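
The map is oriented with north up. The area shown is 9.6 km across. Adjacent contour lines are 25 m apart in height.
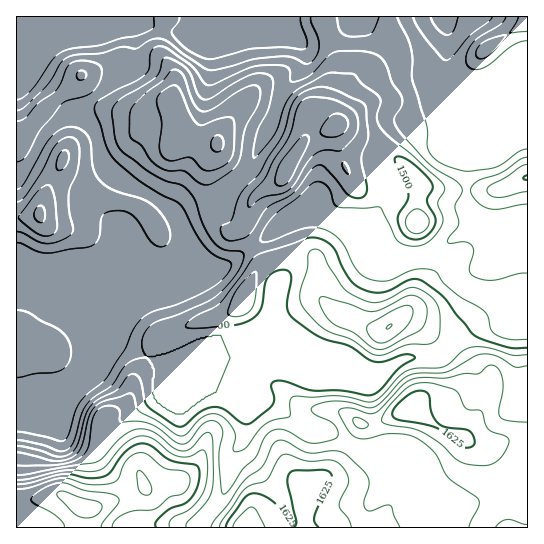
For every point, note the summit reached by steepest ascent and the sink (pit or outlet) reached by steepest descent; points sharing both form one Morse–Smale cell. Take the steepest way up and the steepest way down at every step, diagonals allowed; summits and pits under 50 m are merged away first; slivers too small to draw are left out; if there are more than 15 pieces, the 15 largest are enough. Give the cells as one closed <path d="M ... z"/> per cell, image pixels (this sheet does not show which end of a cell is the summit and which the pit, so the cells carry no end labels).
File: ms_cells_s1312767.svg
<path d="M177 221l2 12-2 10-4 8-8 4-8 0-7-4-47 0-14 5-16 0-14 4-21 0-11-4-11 1 1 271 182 0 5-10 16-17 8-20 3-23 14-24 2-16-3-19-9-10-10-5-62-25 10-2 33 0 59-24 7-20 4-27 13-20 0-13-10-28-48 38-9 4-9-4-13-10-16-24z"/><path d="M527 305l-4 4-21 2-32 13-14 13-7 10-10 10-30 0-8 3-28 17-12-1-42-17-156 0 62 25 20 13 22 4 36 24 10 4 17 3 31 19 21-4 17 0 6 2 12 14 3 19 9 19 11 14 3 13 84 0 1-138-4-5-4-15-3-35 2-14 8-11z"/><path d="M442 16l-88 0-2 5-9 6-33 12-12 0 7 12-1 15-21 25-12 35-14 23-8 20-26 27-29 8-16 9-9-2 15 18 15 22 14 12 12 4 58-44 34-8 46 16 12 10-4-18 16-26 0-10-10-21 0-11 6-12 11-12 7-4 22-4 26-8 7-5-9-24-2-25 3-27z"/><path d="M467 200l-2 31-32 22-23 6-21-2-10-7-3-8-13-11-30-10-12-6-22 2-16 6-3 6 8 18 1 19-13 20-9 45-61 26-34 1 147 1 42 17 12 1 28-17 8-3 30 0 10-10 7-10 14-13 32-13 21-2 5-4 0-92-13-1-14 4-12 0-14-7z"/><path d="M287 16l-58 0-42 17-25-4-35-13-16 0 20 9 4 26-4 14-44 38 1 14 7 14 5 22 7 10 24 22 19 10 20 16 7 2 17-9 29-8 26-27 8-20 14-23 12-35 21-25 0-19-15-14z"/><path d="M243 396l4 22-2 16-14 24-2 16-5 19-8 13-16 17 1 5 242-1-3-12-11-14-9-19-3-19-12-14-6-2-17 0-21 4-31-19-17-3-10-4-36-24z"/><path d="M86 104l-9 9-20 10-13 12-17 31-11 5 0 84 11 1 11 4 21 0 14-4 16 0 14-5 47 0 7 4 12-2 7-7 3-9-2-12-4-8-10-13-32-19-24-22-7-10-5-22-8-18z"/><path d="M110 16l-94 1 1 154 10-5 17-31 13-12 20-10 54-48 4-14-3-24-3-4z"/><path d="M457 109l-16 8-43 11-11 10-8 13-2 15 10 21 0 10-12 18-4 12 8 23 10 7 21 2 23-6 30-20 4-4 1-84-7-15z"/><path d="M447 80l1 10 9 20 4 20 7 15 0 57 7 7 14 7 38-4 1-126-35-1-20 7-10 0-8-4z"/><path d="M527 16l-84 0 5 18-3 27 2 18 8 9 8 4 10 0 20-7 34 0z"/><path d="M353 16l-64 0-1 11 5 9 12 4 38-13 9-6z"/><path d="M227 16l-99 1 34 12 25 4z"/><path d="M527 308l-7 10-3 9 3 43 7 19z"/>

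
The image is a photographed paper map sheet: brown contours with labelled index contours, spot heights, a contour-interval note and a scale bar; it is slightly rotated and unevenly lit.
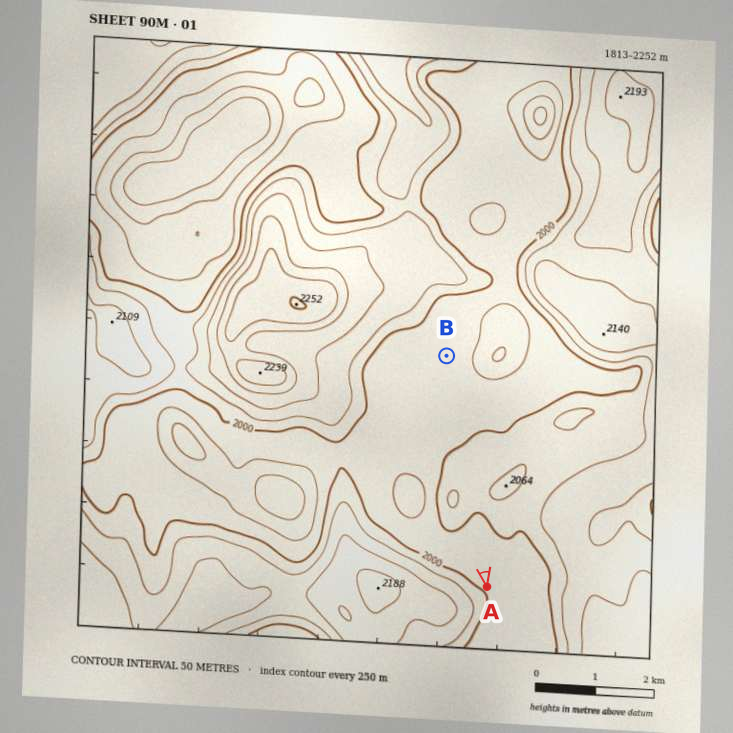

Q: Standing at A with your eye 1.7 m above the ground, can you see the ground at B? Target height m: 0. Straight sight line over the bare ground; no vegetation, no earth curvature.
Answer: no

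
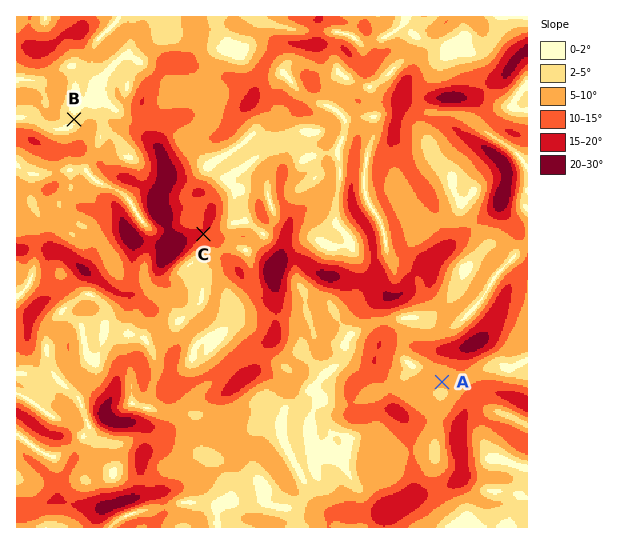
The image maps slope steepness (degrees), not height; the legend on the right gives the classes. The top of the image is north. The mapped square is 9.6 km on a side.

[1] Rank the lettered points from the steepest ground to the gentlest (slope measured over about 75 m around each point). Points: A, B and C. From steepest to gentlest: C A B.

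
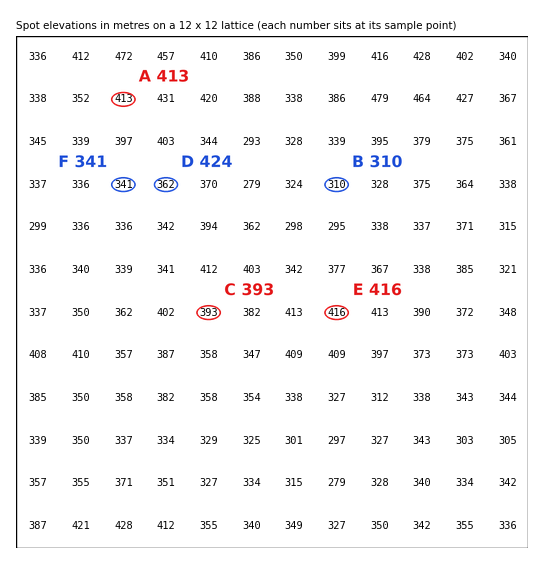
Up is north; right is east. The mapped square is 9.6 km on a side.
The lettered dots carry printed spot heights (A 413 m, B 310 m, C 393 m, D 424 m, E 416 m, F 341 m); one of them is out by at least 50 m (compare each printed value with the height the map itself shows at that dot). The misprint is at D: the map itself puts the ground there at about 362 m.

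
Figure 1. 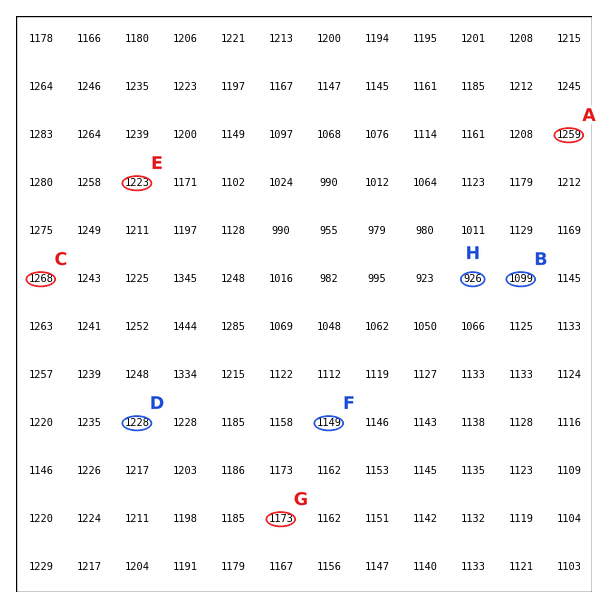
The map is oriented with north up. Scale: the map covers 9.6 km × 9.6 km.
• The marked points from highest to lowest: C A B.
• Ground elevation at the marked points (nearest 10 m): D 1230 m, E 1220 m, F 1150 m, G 1170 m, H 930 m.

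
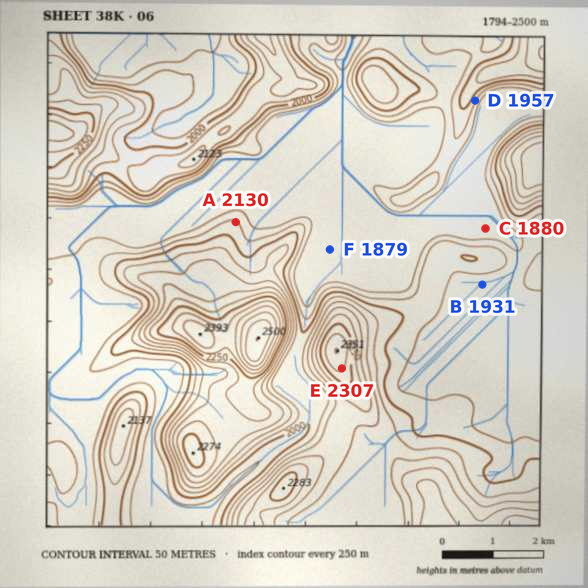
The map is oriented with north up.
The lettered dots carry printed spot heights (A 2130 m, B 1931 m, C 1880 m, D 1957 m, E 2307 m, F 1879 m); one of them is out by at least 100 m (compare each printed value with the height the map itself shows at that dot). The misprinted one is A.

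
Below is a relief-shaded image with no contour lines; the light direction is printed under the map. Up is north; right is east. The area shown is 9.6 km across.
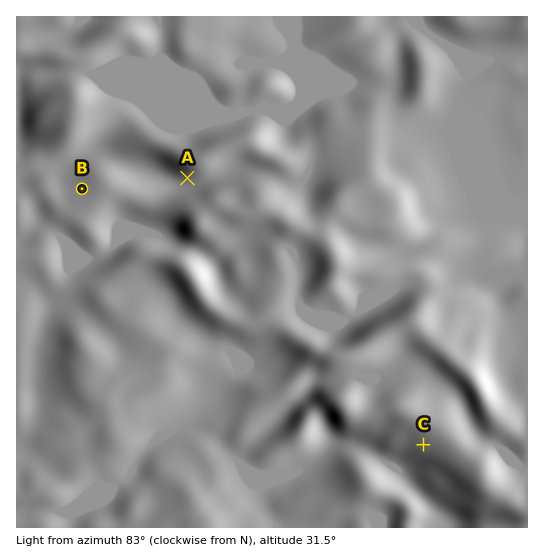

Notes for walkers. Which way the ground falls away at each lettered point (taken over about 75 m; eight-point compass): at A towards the SW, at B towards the NW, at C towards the SW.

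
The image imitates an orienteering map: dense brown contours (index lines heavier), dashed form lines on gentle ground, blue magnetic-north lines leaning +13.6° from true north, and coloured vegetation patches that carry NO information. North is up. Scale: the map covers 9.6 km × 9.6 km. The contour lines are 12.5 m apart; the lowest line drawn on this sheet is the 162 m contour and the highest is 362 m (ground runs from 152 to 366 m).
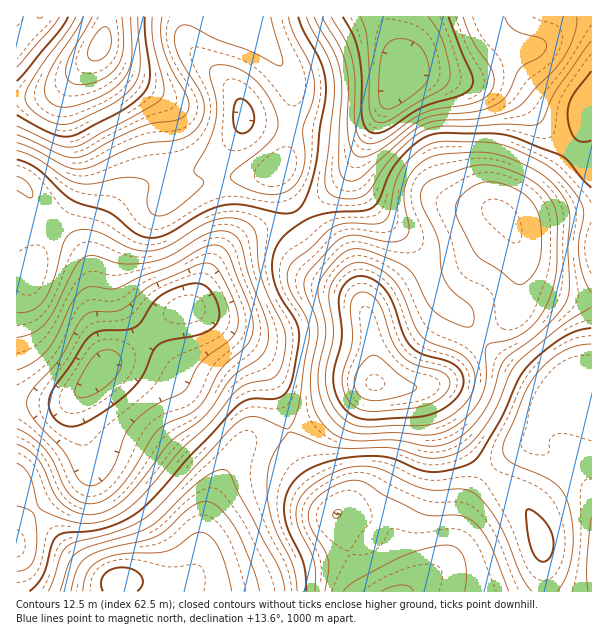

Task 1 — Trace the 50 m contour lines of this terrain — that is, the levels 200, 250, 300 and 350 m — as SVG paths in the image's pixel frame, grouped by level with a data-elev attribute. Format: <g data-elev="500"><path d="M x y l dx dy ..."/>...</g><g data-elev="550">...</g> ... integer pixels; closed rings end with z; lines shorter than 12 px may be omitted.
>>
<g data-elev="200"><path d="M381 591l11-4 10-2 8 2 3 4"/><path d="M86 485l-9-8-14-27-23-24-10-12-3-10 3-11 30-34 18-35 8-9 7-3 18 0 9-2 8-4 16-16 11-7 45-19 7-1 6 2 9 12 14 29 2 15-3 12-7 8-27 21-6 9-7 16-5 5-28 13-19 15-10 14-10 28-8 13-6 6-6 4z"/><path d="M463 17l10 24 20 31 1 11-3 9-6 6-11 5-37 6-14 4-12 7-25 18-15 6-9-3-5-9-3-15 1-39-3-18-7-19-14-24"/></g><g data-elev="250"><path d="M306 591l-2-27-16-34-4-18 1-11 2-9 5-9 7-7 10-7 15-6 17-4 18-3 18 0 12 1 30 13 12 2 18-2 21-6 6-5 6-8 21-35 15-36 10-14 16-15 19-13 13-7 15-3"/><path d="M540 561l6 0 5-6 2-9-1-10-3-8-6-8-9-8-6-3-2 1 0 5 3 27 5 13z"/><path d="M591 188l-27-31-48-19-22-5-56 0-9 2-9 5-19 18-12 16-11 27-6 7-9 3-27 1-15 2-14 5-13 8-10 9-6 8-4 10-2 10 1 12 3 12 6 12 13 20 4 12 0 12-6 30-2 10-4 8-9 6-27 1-12 6-51 53-35 40-21 18-15 8-15 5-13 2-23 2-8 3-6 9-9 31-7 9-7 6"/><path d="M17 159l12 5 10 6 32 29 9 5 30 9 24 19 12 5 9 1 10-3 39-23 21-7 18 0 39 8 8 0 6-2 4-4 5-7 9-26 12-84-1-13-4-14-17-31-6-15"/><path d="M239 133l-5-6-1-13 2-12 5-3 5 1 5 5 3 6 1 8-1 6-4 5-6 3z"/><path d="M591 71l-19 25-3 9-1 9 2 14 5 10 7 4 9-2"/></g><g data-elev="300"><path d="M232 591l-7-27-7-18-9-11-9-3-8 3-15 11-10 5-11 2-34 1-21 6-8 5-5 7-4 9-1 10"/><path d="M359 426l63 0 18-4 13-8 12-11 8-11 2-12-3-14-8-10-11-6-23-8-10-7-6-10-12-32-10-15-17-11-16-5-9 3-8 5-8 9-4 9-1 11 4 36-7 31-1 12 3 17 7 15 12 11z"/><path d="M516 284l6 0 6-4 7-8 4-9 2-11 0-16-1-14-2-10-9-14-16-10-19-6-15 2-12 7-9 9-3 9 2 9 20 38 21 14z"/><path d="M17 126l40 19 9 2 8 0 10-4 74-41 5-6 1-9-11-45-1-25"/><path d="M59 17l-8 11-34 39"/></g><g data-elev="350"><path d="M92 17l-20 36-6 13 0 6 1 6 4 4 4 2 11 0 13-3 11-7 7-8 4-7 2-11-1-31"/></g>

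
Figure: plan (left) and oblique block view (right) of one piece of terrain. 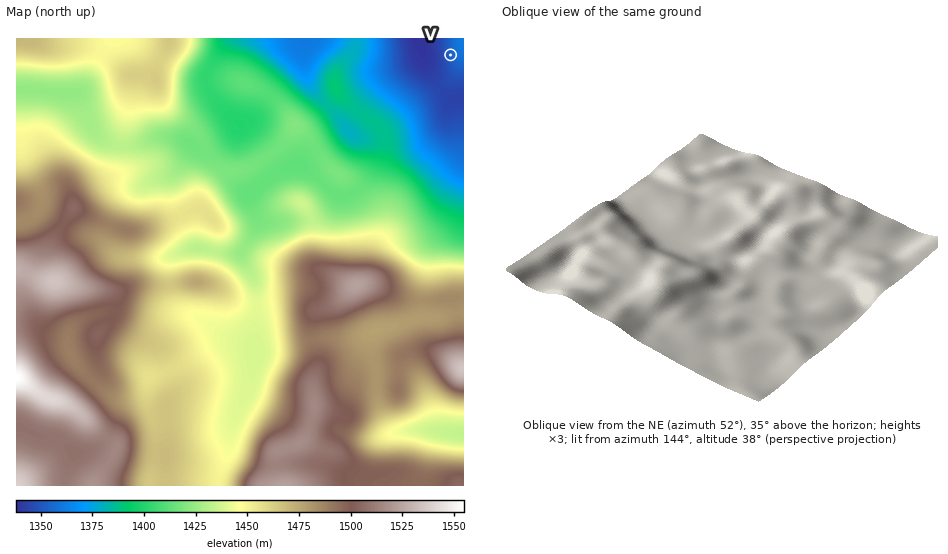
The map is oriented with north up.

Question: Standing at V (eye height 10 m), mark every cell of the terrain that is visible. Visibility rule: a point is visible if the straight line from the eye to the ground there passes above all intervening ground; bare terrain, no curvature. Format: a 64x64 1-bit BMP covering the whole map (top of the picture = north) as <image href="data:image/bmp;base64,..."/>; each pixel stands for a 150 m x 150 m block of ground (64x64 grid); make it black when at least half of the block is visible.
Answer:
<image width="64" height="64" href="data:image/bmp;base64,Qk0+AgAAAAAAAD4AAAAoAAAAQAAAAEAAAAABAAEAAAAAAAACAAATCwAAEwsAAAIAAAAAAAAA////AAAAAAAAAAAAAAAAAAAAAAAAAAAAAAAAAAAAAAAAAAAAAAAAAAAAAAAAAAAAAAAAAAAAAAAAAAAAAAAAAAAAAAAAAAAAAAAAAAAAAAAAAAAAAAAAAAAAAAAAAAAAAAAAAAAAAAAGAAAAAAAAABgAAAAAAAAAMAAAAAAAAADgAAAAAAAAAMAAAAAAAAAAAAAAAAAAAAEAAAAAAAAABwAAAAAAAAAHAAAAAAAAAAAAAAAAAAAAAAAAAAAAAAAAAAAAAAAAAAAAAAAAAAAAAAAAAAAAAAAAAAAAAAAAAAAAAYAAAAAA/AD/gAAAAAH/Af+AAAAAf/8D4AAAAAP//wfAAAAAH///BwAAAAB///8AAAAAAf///wAAAAAB////AAAAAAB///8AAEAAAD///wAAAAAAA///AAAAAAAAP/8AQAAAAAAP/wDAAAAAQA//AMAAAAAAD/8AgAAAAAA//wGAAAAAAH//AYAAAAAB//8DAAAAAAP//wAAAAAAB///AAAAAAAOD/8AAAAAABwH/wAAAAAAGAP/AAAAAAA4B/8AAAAAAHgH/wAAAAAA8B//AAAGAAHgP/8AAAYAA4D//wAABwAHAf//AAAHAAwD//8AAA8AOAP//wAADwBwA///AAAHgOAD//8AAAfAgAH//wAAA+AAAP//AAAD4AAAf/8AAAPwAAB//w=="/>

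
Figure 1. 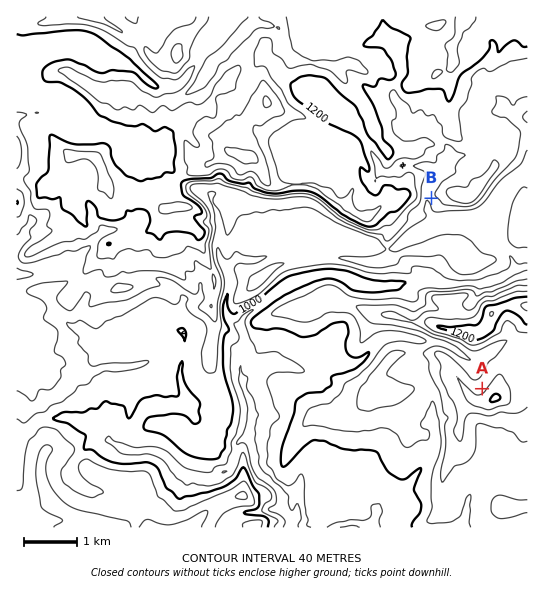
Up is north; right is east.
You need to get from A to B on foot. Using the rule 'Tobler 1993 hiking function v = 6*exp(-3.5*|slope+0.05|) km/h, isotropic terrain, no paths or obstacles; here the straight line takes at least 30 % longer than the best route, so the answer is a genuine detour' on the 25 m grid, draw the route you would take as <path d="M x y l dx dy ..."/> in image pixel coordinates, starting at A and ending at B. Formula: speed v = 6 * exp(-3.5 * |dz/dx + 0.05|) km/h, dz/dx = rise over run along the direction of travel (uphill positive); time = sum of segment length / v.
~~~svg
<path d="M482 389l-9-10-7-13-19-19-5-2-3-4-10-6-12-12-2-2 0-4 6-11 0-7-4-8 0-2 1-3 0-1-1-3 0-1 1-3 0-29 11-23 0-5 1-3 0-4 1-3 0-13"/>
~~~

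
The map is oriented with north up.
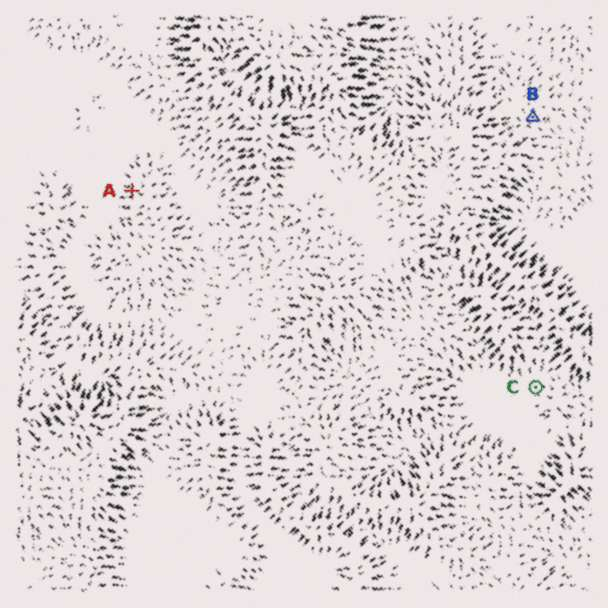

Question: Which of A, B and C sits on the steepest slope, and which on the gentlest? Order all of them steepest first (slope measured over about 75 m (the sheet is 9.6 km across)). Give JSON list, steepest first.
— ["A", "B", "C"]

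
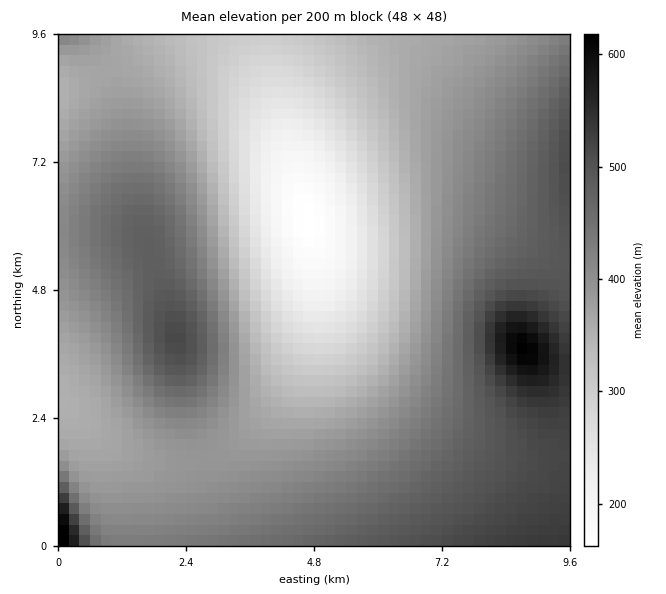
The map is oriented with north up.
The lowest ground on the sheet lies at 160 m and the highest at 630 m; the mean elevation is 390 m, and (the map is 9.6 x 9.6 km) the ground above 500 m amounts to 9.7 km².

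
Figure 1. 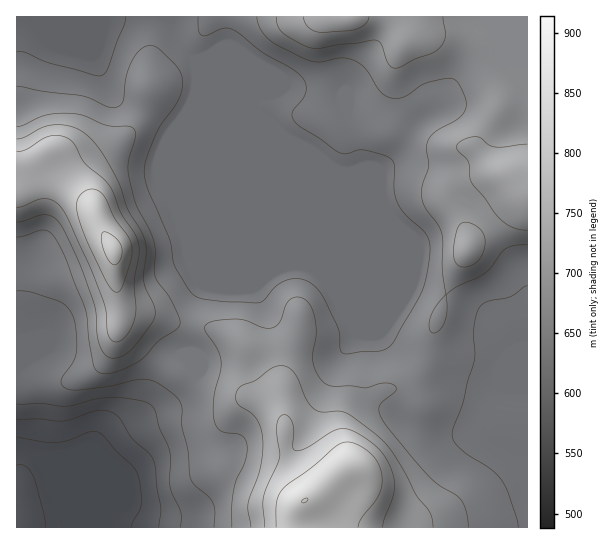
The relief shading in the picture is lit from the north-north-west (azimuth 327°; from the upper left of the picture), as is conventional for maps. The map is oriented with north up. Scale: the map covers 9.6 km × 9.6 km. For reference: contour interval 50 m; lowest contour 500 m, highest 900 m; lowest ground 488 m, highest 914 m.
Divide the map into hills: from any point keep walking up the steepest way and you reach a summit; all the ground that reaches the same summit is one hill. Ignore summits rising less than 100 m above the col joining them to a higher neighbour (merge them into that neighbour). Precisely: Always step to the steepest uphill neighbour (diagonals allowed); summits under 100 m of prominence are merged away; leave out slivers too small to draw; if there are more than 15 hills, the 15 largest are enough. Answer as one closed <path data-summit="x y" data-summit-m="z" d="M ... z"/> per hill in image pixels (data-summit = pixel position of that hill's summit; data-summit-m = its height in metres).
<path data-summit="305 501" data-summit-m="900" d="M195 61l1 28-4 10 0 159 11 24 0 7-8 18-4 23 0 23 5 25-9 15-10 8-22 8-20 14-14 6-23 19-8 3-20 1-5 3-28 2 14 20 16 38 1 12 459 1 1-66-10-1-27-20-16-18 0-5 6-13 17-20 19 4-20-9-24-1-26-11-30-9-20-11-13-11-63-148z"/><path data-summit="113 250" data-summit-m="914" d="M225 16l-209 1 1 511 51-1 0-8-13-33-4-9-12-16-1-5 17 0 43-8 23-19 14-6 20-14 22-8 10-8 9-15-5-25 0-23 2-17 10-24 0-7-11-24 0-159 4-10 0-22-3-6 92 88 57 23 7 0 12-5-8-25-5-31-7-12-18 0-13-3-92-39-10-2 19-12z"/><path data-summit="350 17" data-summit-m="824" d="M527 16l-301 0 1 27-19 12 23 8 71 30 21 6 18 0 2 2 5 10 13 57-12 4-12-1-57-24 44 46 57 140 10 11 19 12 63 23 24 1 21 9 10 0z"/>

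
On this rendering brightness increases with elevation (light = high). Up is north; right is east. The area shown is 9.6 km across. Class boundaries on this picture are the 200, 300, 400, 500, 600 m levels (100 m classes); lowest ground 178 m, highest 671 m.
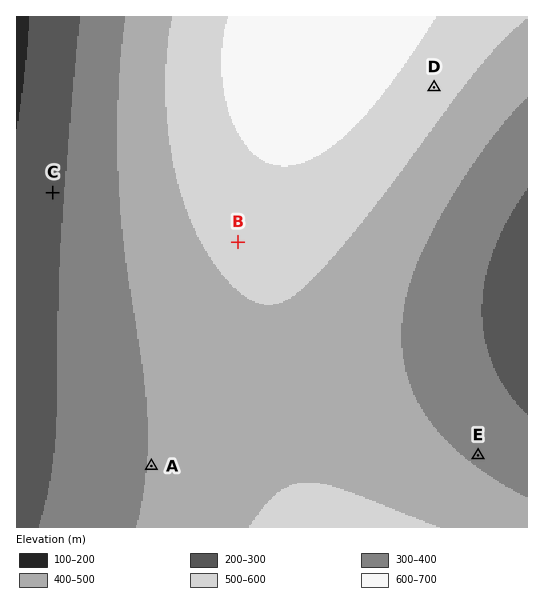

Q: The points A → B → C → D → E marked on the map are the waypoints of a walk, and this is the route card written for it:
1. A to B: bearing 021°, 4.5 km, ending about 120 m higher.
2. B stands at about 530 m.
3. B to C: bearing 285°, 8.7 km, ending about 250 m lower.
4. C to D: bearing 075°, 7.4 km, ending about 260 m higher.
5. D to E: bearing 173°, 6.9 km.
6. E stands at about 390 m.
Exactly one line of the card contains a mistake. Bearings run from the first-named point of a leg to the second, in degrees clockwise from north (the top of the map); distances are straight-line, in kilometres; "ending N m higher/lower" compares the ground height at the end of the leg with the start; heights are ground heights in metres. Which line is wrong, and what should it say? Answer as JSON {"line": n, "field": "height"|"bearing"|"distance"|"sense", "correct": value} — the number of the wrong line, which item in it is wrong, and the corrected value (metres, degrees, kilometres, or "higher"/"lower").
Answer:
{"line": 3, "field": "distance", "correct": 3.6}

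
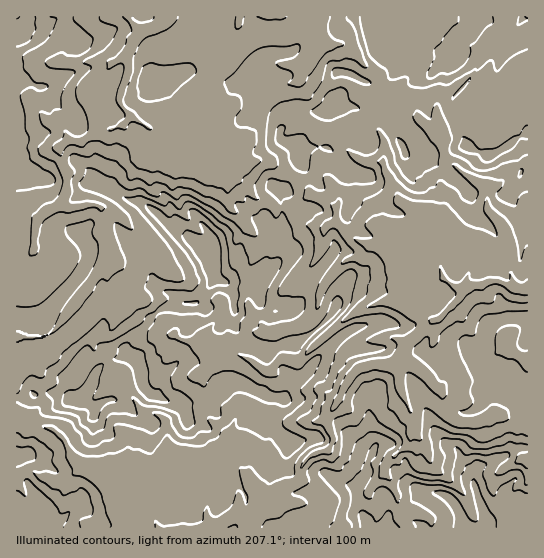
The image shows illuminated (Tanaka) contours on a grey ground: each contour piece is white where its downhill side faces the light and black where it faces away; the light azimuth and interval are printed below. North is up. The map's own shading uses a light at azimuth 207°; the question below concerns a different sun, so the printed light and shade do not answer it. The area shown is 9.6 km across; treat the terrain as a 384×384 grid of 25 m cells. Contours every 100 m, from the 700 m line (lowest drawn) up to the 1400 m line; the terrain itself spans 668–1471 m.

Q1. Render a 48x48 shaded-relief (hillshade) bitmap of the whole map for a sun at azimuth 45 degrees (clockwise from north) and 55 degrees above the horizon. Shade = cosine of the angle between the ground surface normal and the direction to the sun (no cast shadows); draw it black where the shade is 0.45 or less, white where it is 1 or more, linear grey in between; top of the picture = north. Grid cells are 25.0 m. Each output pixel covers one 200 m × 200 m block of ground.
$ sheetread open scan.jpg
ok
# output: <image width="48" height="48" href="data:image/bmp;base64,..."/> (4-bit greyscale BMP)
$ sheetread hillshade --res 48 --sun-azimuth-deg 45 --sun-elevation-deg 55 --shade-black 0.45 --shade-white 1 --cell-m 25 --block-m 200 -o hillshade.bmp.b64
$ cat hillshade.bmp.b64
<image width="48" height="48" href="data:image/bmp;base64,Qk32BAAAAAAAAHYAAAAoAAAAMAAAADAAAAABAAQAAAAAAIAEAAATCwAAEwsAABAAAAAAAAAAAAAAABEREQAiIiIAMzMzAERERABVVVUAZmZmAHd3dwCIiIgAmZmZAKqqqgC7u7sAzMzMAN3d3QDu7u4A////AKus2orMu8mIinfJmruqmGOMzMuoWMrMurq926zcu7mZqompu7uqmFS8vbh2W8rcurre3N7bq7mqupqbyqmYh1bLzHVmnqvru6zu3O7bu6mqqqq8p4iYdUi721i97G3rzr7sve3Lupmqqqu7dmilV5q8153ctI7b36qa3cqZmImququ5Z3iXnLisyd7aRK7c3qrN2mZ3iIq6mKqoiIl7u3ebrN7FOL3d3d7uxjRnh4mER5qYh2iXqUaLvO2Cfe273N7tkxR6hWhQNomHZozd3Fis7+xH3u67zcymIBaoRIoyeZiWeL3u6nu97+pt7su7zIUxADmUSaUFy5qomamqy6md7tiu2qqqmGRBJZuXuCFc27qYZ4iarKaM3sfNqZmYZleXirurs2re7Kl1e8zMuaac3qncmImHiou4iqq8hs3e25qs7szKmamc7pzZd4iKzZuXiqq6ac3buqze7Kvamoq87byXd2i8zKqpeau5e93LzM3cl7yby5eJmqdohnvLu6qpiLuZre7N3cqXe7iMy5dnmpeqh5y7qqqqqau6zu3Mu4d63brKurmquom6ibuqqZmqqqvKnMuoh3eMy6u7mqu6mJzKm6mqmaqqupq7qbllVYiLlmirp7zN3u26mom7qru7qpm8qZhlaKibaLu7qYvc7tmJuYq8zbuqqqq7qYZ6y5Wqe9zcucmby5m7u6u97rqqqqqqqHrMl0fKu7zMqsy7uru8yrq926qqqqu6qK3JQWztzKq8q63czLu8mJiZhbupmqu6iLuFAb7tzLqrys3t26rKiZh5lcuYmau4eblRBs3ty8y7y77tyau5ipmblcuImay2i6UQS97uyszd2+7Lq7uomqmbhMuImrynulEFvO/+mszezeuru6qZmZebZcuZu82qlRGcvf/7e83crJi7mZqpmGjIRsqry8yWMUzsz//YrMzLu5mZirqYhWuzWamJuYYhWe7c3v66uYrNyomYm5VnZItzeoiIpTNb3u3d7u2pdYvLmWh3qBJXVbx2mYmsxmre7u7t7duoaM2nqFZ6xAaHW8Y2h73vxZ3u7t3cy7qpiqhptmresTmIujAmiN7umN3e7bzLq7qph0SLl87LYWqcsQR3et3crMzd67y6qqqYUzasvNhpcqvNYnu6mdy7ur3dy8uaqqmHUmrNy5i8Z8zsVs3Kqd3bd727u7iZqpiHVIvLl5u6jM3JSMy6qN3JjNurqHiaqpiId5q5eJmazLuYWsuqqtyJvtu8hWeaupmIeavLiqvMyZmXeruqqrmKzcvKdXiaqoiHi8zJis26mId2iqqqq7q8uru6hYmpmYiIrMy4eLmahmVVaZqZq83d3Lu7lZu7u6qZvMy5VqzaVXZ1V5mIqszMypqrl7zMzLuqu7upac6ySaqHd5qJmIiYdoiKmKu7u7uqq7u7qrojq7qHm7qZiJiZibqqqpu6qqu6u8vLqYQIu6qYm6mYiLq7ve3dy6qqqqu6u7vLhmMpqqqpmZiZmbvL3u3ux62Wiqu6vLu6dlJKqaqqqIiKmA=="/>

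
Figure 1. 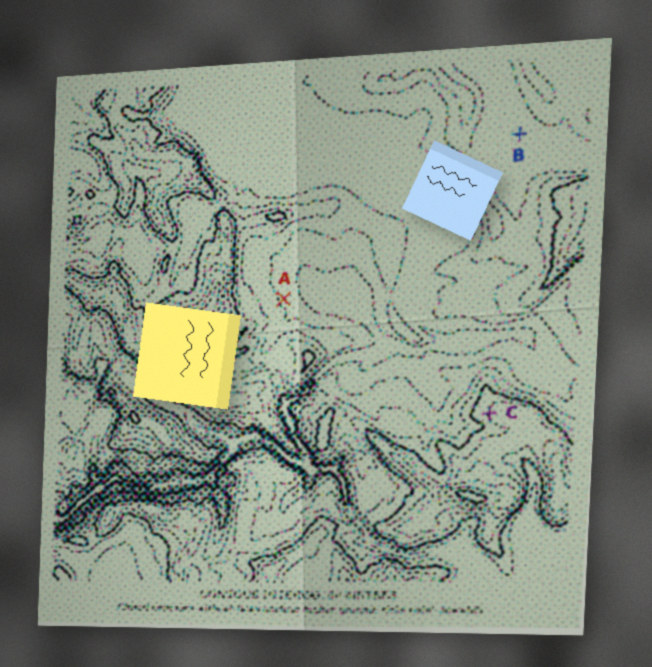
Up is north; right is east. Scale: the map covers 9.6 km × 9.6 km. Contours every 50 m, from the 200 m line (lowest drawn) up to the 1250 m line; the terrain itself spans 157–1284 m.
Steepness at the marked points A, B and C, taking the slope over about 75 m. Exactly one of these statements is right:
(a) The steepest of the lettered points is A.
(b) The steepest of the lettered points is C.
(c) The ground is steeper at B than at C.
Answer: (b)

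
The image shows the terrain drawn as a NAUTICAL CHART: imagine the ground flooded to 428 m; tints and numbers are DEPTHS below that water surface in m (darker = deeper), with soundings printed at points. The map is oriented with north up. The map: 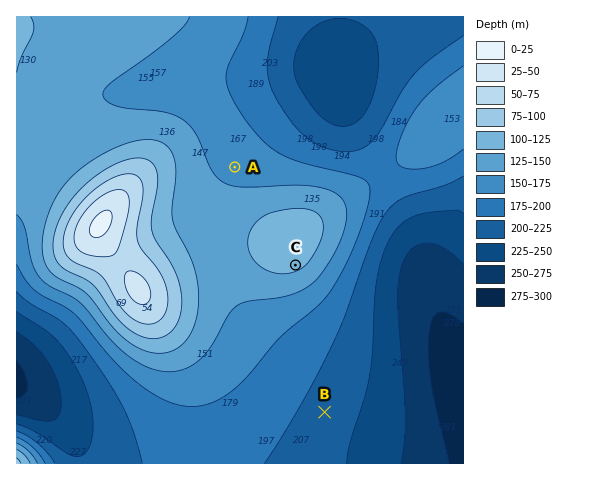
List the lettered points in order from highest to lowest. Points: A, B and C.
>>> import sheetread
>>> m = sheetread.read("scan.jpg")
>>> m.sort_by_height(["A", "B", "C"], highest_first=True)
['C', 'A', 'B']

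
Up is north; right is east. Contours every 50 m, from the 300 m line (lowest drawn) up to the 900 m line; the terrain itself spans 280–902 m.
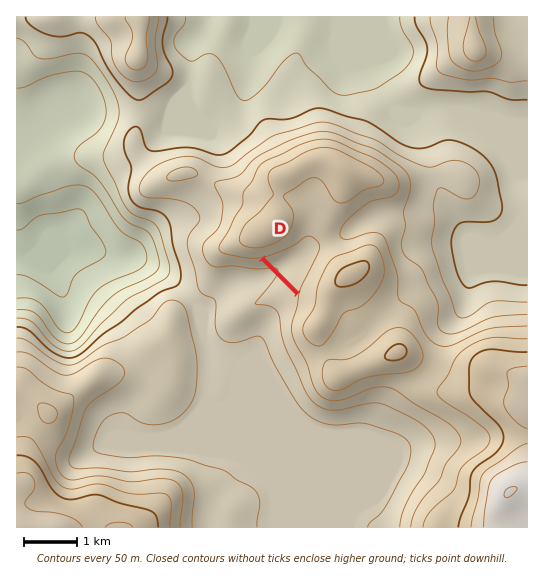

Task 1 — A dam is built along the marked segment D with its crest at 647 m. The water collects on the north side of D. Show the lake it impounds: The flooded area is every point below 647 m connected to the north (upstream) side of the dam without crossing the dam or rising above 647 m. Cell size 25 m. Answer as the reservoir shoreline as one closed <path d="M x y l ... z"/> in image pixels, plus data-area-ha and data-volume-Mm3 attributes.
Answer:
<path d="M311 239l-6 0-16 10-24 9 33 33 19-38 0-8-6-6z" data-area-ha="47" data-volume-Mm3="8.27"/>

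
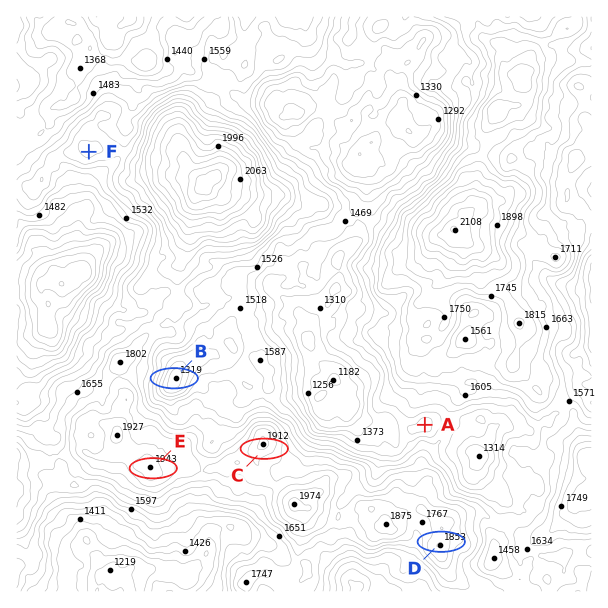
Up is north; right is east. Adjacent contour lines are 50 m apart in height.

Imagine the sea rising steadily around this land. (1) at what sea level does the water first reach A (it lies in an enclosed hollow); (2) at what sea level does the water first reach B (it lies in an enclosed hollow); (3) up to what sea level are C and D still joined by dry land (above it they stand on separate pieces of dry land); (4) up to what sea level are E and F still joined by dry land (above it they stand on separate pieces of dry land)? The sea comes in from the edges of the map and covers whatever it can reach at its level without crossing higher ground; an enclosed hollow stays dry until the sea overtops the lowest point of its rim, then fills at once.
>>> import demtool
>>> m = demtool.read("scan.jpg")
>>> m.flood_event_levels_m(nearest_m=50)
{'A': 1450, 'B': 1500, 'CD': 1750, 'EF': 1650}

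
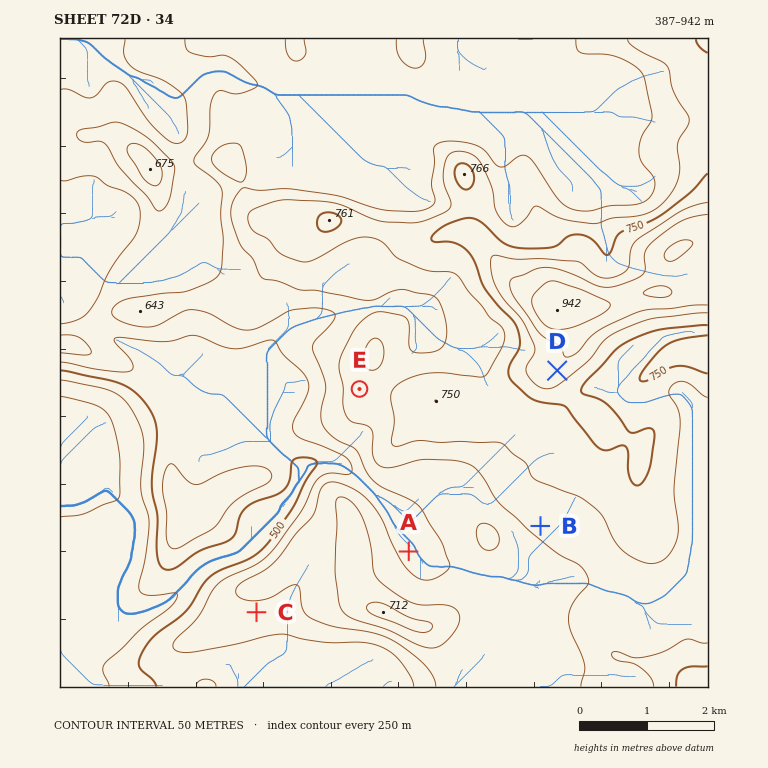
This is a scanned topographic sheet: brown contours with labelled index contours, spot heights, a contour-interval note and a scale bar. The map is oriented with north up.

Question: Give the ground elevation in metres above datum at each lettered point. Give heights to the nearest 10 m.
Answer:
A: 590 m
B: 660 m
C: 590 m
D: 840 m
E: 680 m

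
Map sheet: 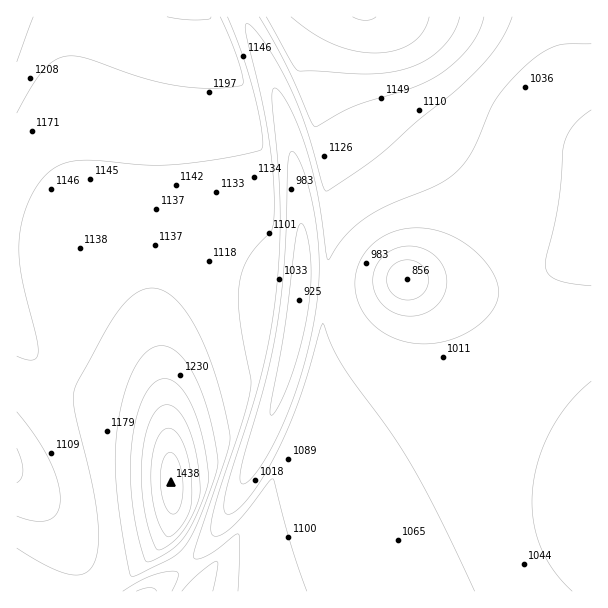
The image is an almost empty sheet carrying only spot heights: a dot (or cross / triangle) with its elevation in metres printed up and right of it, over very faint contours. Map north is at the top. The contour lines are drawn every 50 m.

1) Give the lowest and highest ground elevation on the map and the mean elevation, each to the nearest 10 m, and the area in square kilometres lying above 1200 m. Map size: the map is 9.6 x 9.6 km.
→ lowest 860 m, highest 1440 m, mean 1100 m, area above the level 11.1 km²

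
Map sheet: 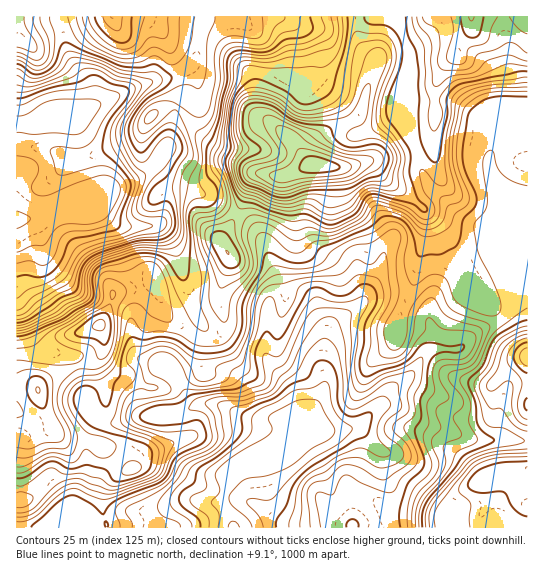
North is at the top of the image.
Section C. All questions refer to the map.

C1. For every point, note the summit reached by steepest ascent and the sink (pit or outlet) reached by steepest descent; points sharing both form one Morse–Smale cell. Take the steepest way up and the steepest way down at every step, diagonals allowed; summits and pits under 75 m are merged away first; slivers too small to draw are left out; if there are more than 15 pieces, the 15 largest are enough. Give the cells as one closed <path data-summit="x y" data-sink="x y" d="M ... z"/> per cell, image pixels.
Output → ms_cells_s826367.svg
<path data-summit="315 165" data-sink="233 527" d="M527 135l-24 1-8 10-6 11 3 18 13 30 0 67-17-42-3-3-27-11-30-30-14-39-24 9-40 11-41-2-24 11-22-3-8 2-7 11-8 23-19 30 0 4 8 12 0 8-9 27 0 15 4 12 0 10-9 12-7 2 0 13 1 9 8 6 17 6 9 8 12 27 6 6 10 3-13 1-11-3-30-13-22 0-6-5-13-22-15-10-10 10-7 13 0 11 3 8 4 6 5 0-10 2-3 4-10 26-7 5-25 26-6 21-8 11 6 17 281 1-1-10-12-17-1-11 20-39-22-23-3-1 4-2 25-24 4-8 7-8 10-5 10-10 11-18 5-3 30-1 16-16 28-15 8-11 15-12z"/><path data-summit="315 165" data-sink="17 219" d="M398 16l-193 0-9 42-6 9-9 6-43 12-83 38-39 2 0 94 22-2 24-9 20 3 16-3 12 12 9 5 39 0 9 9 9 16 17 59 14 22 1 8 7 0 9-12 0-10-4-12 0-15 9-27 0-8-6-9-2-7 19-30 8-23 7-11 8-2 22 3 24-11 41 2 40-11 25-10-6-11 0-82-10-27z"/><path data-summit="99 325" data-sink="233 527" d="M154 280l-9 5-32 9-2 11-11 20 4 13 0 9-6 12-41 16-18 11 0 9 13 34-22 8-14 0 0 52 15-1 16-7 10 10 8 14 24 23 4 0 0-2-6-16 8-11 6-21 25-26 7-5 10-26 3-4 10-2-5 0-4-6-3-8 0-11 7-13 10-10 15 10 13 22 6 5 22 0 30 13 11 3 13-1-10-3-6-6-12-27-9-8-17-6-8-6-2-23-10-1-32-25-6-25z"/><path data-summit="99 325" data-sink="17 219" d="M98 208l-12 3-24-3-24 9-22 4 1 215 13 1 22-8-8-18-7-22 5-6 9-6 20-9 20-5 8-5 5-11 0-9-4-13 11-20 3-12 27-6 13-7 5 9 6 25 32 25 11 0-1-8-14-22-17-59-9-16-9-9-39 0-9-5z"/><path data-summit="471 17" data-sink="233 527" d="M527 16l-55 1 0 9-3 7-8 9-4 12-16 16-5 13 0 35-3 20-18 8 13 40 30 30 27 11 3 3 17 42 0-67-13-30-3-18 6-11 8-10 25-2z"/><path data-summit="527 357" data-sink="233 527" d="M527 295l-14 11-8 11-28 15-16 16-30 1-5 3-11 18-10 10-10 5-16 21 14-1 8 3 26 17 18 4 24 10 37 0 21 2z"/><path data-summit="527 505" data-sink="233 527" d="M393 405l-11 0-5 3-18 17-4 2 3 1 22 23-20 39 1 11 10 12 4 15 66 0 0-13 6-10 14-13 14-8 10-9 16-7 27-1-1-26-21-2-37 0-24-10-18-4-26-17z"/><path data-summit="113 17" data-sink="17 219" d="M203 16l-144 0 9 38 17 24 4 9 2 10-3 10 50-22 33-8 18-9 4-5 4-9z"/><path data-summit="19 38" data-sink="17 219" d="M58 16l-42 1 1 107 37-1 28-11 7-6 2-9-3-14-20-29z"/><path data-summit="471 17" data-sink="17 219" d="M471 16l-72 1 0 9 10 27 0 82 5 10 12-2 7-5 3-20 0-35 5-13 16-16 4-12 8-9 3-7z"/><path data-summit="527 505" data-sink="17 219" d="M527 468l-26 0-16 7-10 9-14 8-14 13-6 10 0 12 86 1z"/><path data-summit="315 165" data-sink="233 527" d="M47 481l-16 7-15 2 0 37 71 1-22-23-8-14z"/>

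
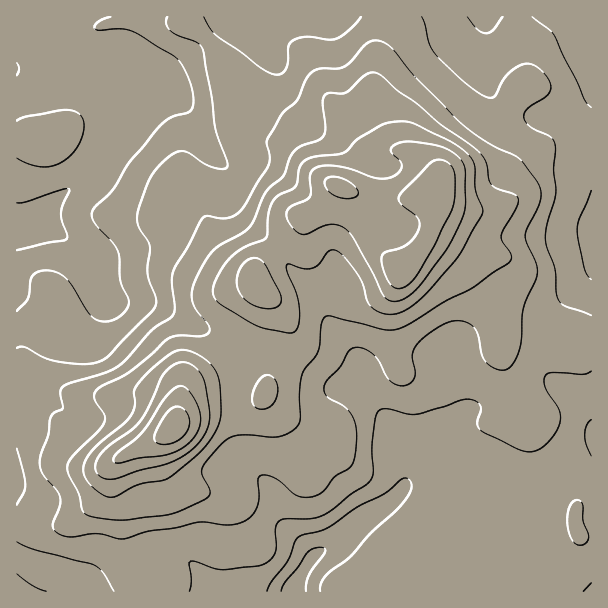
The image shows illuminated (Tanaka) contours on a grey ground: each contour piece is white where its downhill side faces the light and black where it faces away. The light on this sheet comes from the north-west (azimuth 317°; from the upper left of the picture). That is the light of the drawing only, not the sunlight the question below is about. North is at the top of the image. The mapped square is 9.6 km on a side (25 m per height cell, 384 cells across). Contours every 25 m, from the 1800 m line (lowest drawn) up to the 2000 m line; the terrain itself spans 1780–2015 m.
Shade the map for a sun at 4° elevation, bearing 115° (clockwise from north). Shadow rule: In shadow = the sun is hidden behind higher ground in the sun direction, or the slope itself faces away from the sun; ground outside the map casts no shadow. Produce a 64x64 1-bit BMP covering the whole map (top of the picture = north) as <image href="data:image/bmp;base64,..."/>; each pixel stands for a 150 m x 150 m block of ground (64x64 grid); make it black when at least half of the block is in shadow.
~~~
<image width="64" height="64" href="data:image/bmp;base64,Qk0+AgAAAAAAAD4AAAAoAAAAQAAAAEAAAAABAAEAAAAAAAACAAATCwAAEwsAAAIAAAAAAAAA////AAAAAAAAAAABwAAAAAAAAAHgAAAAAAAAAOAAAAAAAAAA8AAAAAAAAAAYAAAAAAAAAAQAAAAAAAAAAAAAAAAAAAAAAAAAAAAAAAAAAAAAAAAAAAAAAAAAAAAAAAAAAAAAAAAAAAABAAAAAAAAAEOAAAAAAAAAb8AAAAAAAAB/4AAAAAAAAH/8AAAAAAAA//8AAAAAAAD//4AAAAAAAP//gAAAAAAAH/+AAAAAAAAP/8AAAAAAAA//wAAAAAAAD/+AAAAAAAAP/8AAAAAAAA//wAAAAAAAH//AAAAAAAAP/8AAAAAAAAf/gAAAAAAAA/+AAAAAAAAA/4AAAAAAAAA/wAAAAAAAAAPgAAAAAAAAAPgAAYAAAAAAPcADgAAAAAA/wAPAAAAAAD/AB4AAAAAAf8AGAAAAAAD/wAAAAAAAAH/gAAAAAAAAAfAAAAAAAAAB+AAAAAAAAAH8AAAAAAAAAfwAAAAAAAAB/4AQAAAAAAP/wHgAAAAAA//AfAAAAAAB/8A8AAAAAAB/wAAAAAAAAH4AAAAAAAAAAAAAAAAAAAAAAAAAAAAABAAAAAAAAAAMAAAAAAAAAAwAAAAAAAAACACAAAAAAAAAA4AAAAAAAAADhAAAAAAAAAAEAAAAAAAAAAQAAAAAAAAABAAAAAAAAAAEAAAAAAAAAAAAAAAAAAAAAAAAAA=="/>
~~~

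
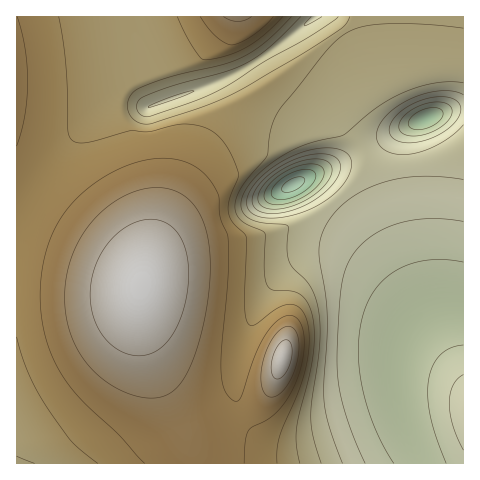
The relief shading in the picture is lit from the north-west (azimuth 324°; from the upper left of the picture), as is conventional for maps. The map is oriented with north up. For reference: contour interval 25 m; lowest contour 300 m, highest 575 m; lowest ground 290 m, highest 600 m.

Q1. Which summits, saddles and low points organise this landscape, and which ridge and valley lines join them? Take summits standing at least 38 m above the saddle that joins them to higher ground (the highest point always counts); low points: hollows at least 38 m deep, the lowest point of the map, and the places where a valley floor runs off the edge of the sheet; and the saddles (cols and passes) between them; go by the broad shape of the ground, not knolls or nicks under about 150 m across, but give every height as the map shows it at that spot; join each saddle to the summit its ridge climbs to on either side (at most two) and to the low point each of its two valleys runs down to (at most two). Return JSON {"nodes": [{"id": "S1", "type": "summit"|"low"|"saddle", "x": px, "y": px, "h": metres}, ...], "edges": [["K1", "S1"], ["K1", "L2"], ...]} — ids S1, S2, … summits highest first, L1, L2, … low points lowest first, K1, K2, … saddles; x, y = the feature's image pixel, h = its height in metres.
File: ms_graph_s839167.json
{"nodes": [
{"id": "S1", "type": "summit", "x": 140, "y": 285, "h": 600},
{"id": "S2", "type": "summit", "x": 283, "y": 358, "h": 589},
{"id": "S3", "type": "summit", "x": 237, "y": 17, "h": 555},
{"id": "S4", "type": "summit", "x": 463, "y": 411, "h": 416},
{"id": "L1", "type": "low", "x": 293, "y": 185, "h": 290},
{"id": "L2", "type": "low", "x": 426, "y": 118, "h": 326},
{"id": "L3", "type": "low", "x": 397, "y": 358, "h": 358},
{"id": "L4", "type": "low", "x": 316, "y": 17, "h": 420},
{"id": "K1", "type": "saddle", "x": 242, "y": 418, "h": 527},
{"id": "K2", "type": "saddle", "x": 131, "y": 17, "h": 484},
{"id": "K3", "type": "saddle", "x": 340, "y": 33, "h": 476},
{"id": "K4", "type": "saddle", "x": 405, "y": 164, "h": 429},
{"id": "K5", "type": "saddle", "x": 340, "y": 196, "h": 429},
{"id": "K6", "type": "saddle", "x": 421, "y": 463, "h": 365}],
"edges": [["K1", "S1"], ["K1", "S2"], ["K1", "L3"], ["K2", "S1"], ["K2", "S3"], ["K2", "L4"], ["K3", "S1"], ["K3", "L2"], ["K3", "L4"], ["K4", "S1"], ["K4", "L2"], ["K4", "L3"], ["K5", "S1"], ["K5", "L1"], ["K5", "L3"], ["K6", "S1"], ["K6", "S4"], ["K6", "L3"]]}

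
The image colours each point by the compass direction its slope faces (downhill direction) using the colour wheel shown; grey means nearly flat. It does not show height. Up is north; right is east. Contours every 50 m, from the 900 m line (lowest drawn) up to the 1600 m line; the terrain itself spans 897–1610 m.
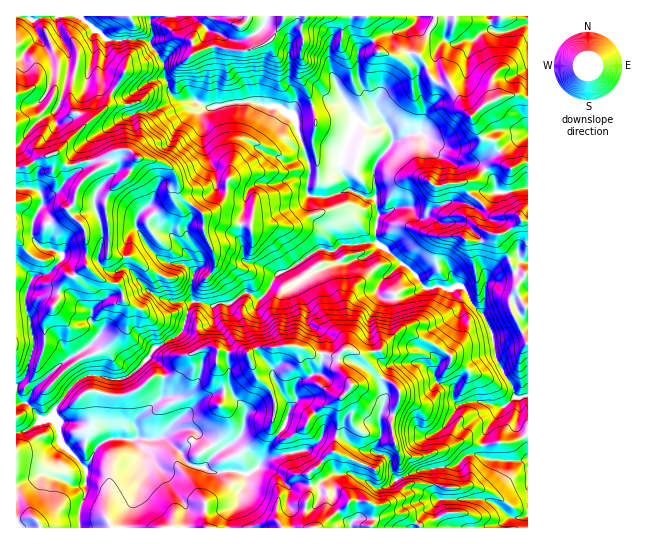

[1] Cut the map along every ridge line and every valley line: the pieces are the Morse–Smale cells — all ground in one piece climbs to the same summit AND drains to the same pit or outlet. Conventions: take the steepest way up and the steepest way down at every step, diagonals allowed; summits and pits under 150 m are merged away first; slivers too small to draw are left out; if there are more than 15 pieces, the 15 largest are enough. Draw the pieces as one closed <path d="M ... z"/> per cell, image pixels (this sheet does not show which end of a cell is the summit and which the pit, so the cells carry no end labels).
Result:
<path d="M79 16l-63 1 1 416 10-2 14-11 9-1 19-30 12-10 13-4 24 5 13-5 18-18 5-9 27-15 7-24 5-8 20 6 6-4 10 1 14-11 7 0 11 6 6-6 11-20 16-6 25-18 12 3 3-1 7 12 8 0 21-8 9-9-3-4 0-19 3-10-4-14 1-10-3-19 4-9 18-21 12-5 14-2 4 5 2 8 7 7 20 11 25 1 14 14 4 13 13 0 18-5 0-89-10-3-16 1-15 7-16 13-7-7-13-26-14 0-8-8-8-17-6-5-10 0-8 4-18-5-5-11-15 9-2 23 3 10 25 42-12 3-16-7-12-18-23 0-23 6-8 7-13-9-11 0-16-6-20 2-22 5-12-7-19-1-9-7-1-10-4-6 0-12-14-24-21-2-10 2-12-1z"/><path d="M379 245l-9 10-21 8-8 0-7-12-3 1-12-3-25 18-16 6-11 20-6 6-11-6-7 0-14 11-10-1-6 4-20-6-5 8-7 24-27 15-5 9-18 18-13 5-28-5-13 6-20 24-7 14-9 1-14 11-11 3 0 93 490 1 1-6 4-5-12-10-12-7-48 0-4-5-2-26 24-4 12-10 9 0 5 2 0-19 5-12 11-15 16-13-2-11-17-28-7-33-5-11-9-8-13-20-7 0-4 2-9-2-19 1-18 9-24 0-4-3 0-5 4-8 20-18z"/><path d="M421 133l-14 2-14 6-18 25 0 33 4 14-3 10 0 19 31 25 18 21 17-1 9 2 4-2 7 0 3 3 6 12 13 13 5 11 7 33 16 26 3 12 12-1 1-207-31 3-4-13-14-14-25-1-20-11-7-7-2-8z"/><path d="M365 16l-214 0 0 29 13 20 0 12 4 6 1 10 9 7 19 1 12 7 22-5 20-2 16 6 11 0 13 9 8-7 23-6 23 0 12 18 18 7 10-3-20-31-8-21 2-23 14-9-8-12z"/><path d="M527 16l-109 0-2 6-7 6-26 7-10 6 6 11 18 5 8-4 13 2 9 11 2 9 8 8 14 0 13 26 7 7 16-13 15-7 16-1 5 2 5 0z"/><path d="M527 396l-14 3-22 23-8 16 0 19-5-2-9 0-12 10-24 4 2 26 4 5 48 0 12 7 12 10-4 5 0 6 21-1z"/><path d="M150 16l-70 1 27 23 12 1 10-2 21 2 2-3z"/><path d="M403 264l-2 0-20 17-4 8 0 5 4 3 24 0 19-10-8-12z"/><path d="M417 16l-51 0-2 9 10 15 9-5 26-7 7-6z"/>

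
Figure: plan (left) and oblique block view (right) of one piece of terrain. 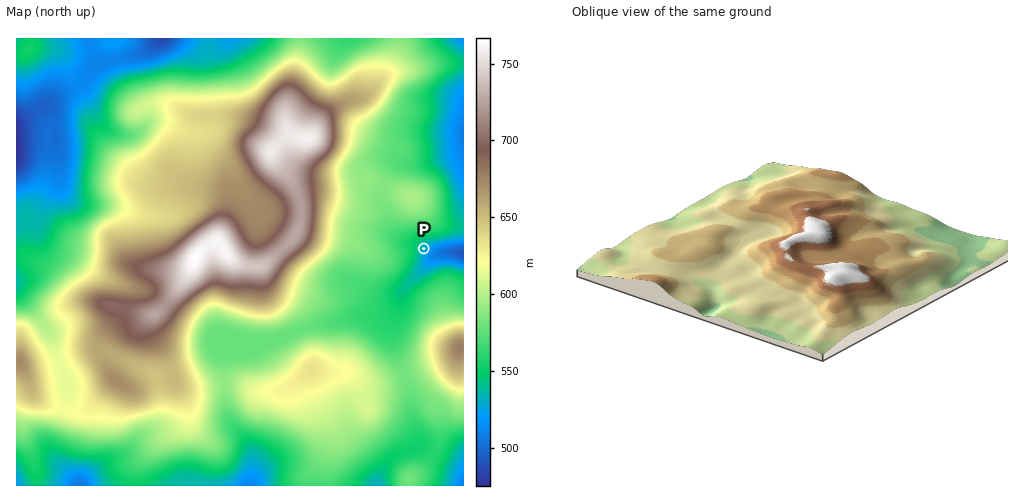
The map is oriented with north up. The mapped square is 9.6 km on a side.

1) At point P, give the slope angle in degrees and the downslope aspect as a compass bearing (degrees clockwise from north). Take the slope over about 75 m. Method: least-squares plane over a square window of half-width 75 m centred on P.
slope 5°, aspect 117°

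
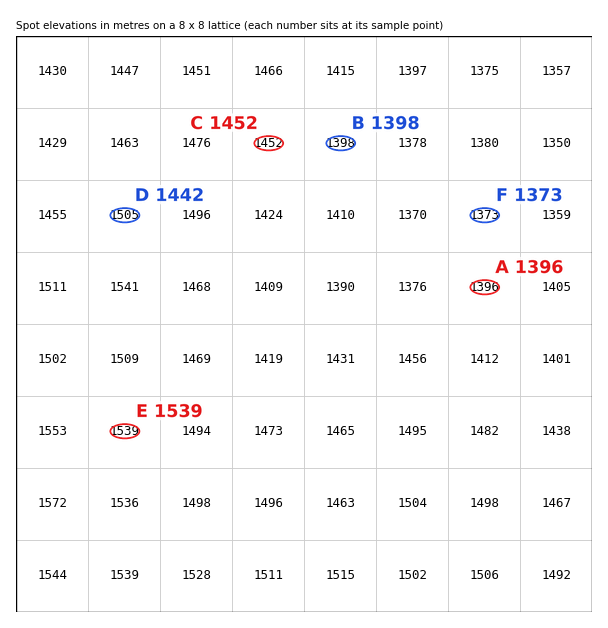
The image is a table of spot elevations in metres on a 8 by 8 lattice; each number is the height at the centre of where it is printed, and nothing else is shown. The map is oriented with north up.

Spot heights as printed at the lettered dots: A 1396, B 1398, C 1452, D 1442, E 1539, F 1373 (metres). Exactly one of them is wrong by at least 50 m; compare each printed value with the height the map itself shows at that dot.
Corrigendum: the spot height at D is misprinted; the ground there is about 1505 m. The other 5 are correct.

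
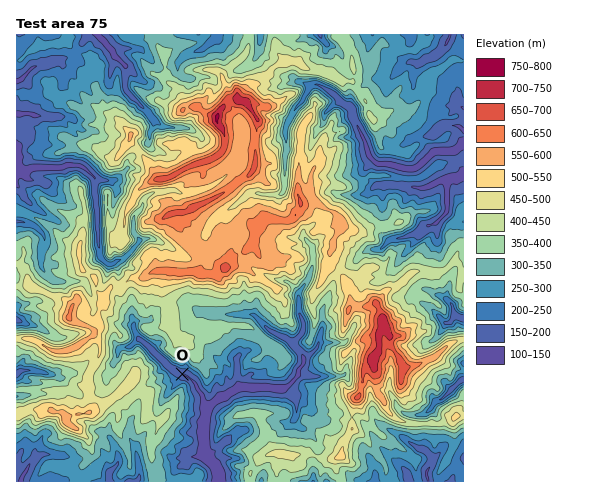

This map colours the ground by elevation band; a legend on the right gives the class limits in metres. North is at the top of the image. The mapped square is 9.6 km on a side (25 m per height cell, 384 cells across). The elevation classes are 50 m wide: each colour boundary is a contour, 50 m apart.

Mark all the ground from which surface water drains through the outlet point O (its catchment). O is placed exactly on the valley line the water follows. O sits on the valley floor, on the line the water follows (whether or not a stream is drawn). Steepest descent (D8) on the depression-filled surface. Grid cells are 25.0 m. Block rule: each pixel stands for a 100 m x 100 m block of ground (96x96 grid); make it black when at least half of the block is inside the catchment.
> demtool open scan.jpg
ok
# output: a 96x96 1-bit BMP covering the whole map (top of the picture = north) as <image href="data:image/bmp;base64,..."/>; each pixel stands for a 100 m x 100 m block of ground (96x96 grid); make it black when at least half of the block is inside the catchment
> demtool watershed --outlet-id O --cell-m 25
<image width="96" height="96" href="data:image/bmp;base64,Qk2+BAAAAAAAAD4AAAAoAAAAYAAAAGAAAAABAAEAAAAAAIAEAAATCwAAEwsAAAIAAAAAAAAA////AAAAAAAAAAAAAAAAAAAAAAAAAAAAAAAAAAAAAAAAAAAAAAAAAAAAAAAAAAAAAAAAAAAAAAAAAAAAAAAAAAAAAAAAAAAAAAAAAAAAAAAAAAAAAAAAAAAAAAAAAAAAAAAAAAAAAAAAAAAAAAAAAAAAAAAAAAAAAAAAAAAAAAAAAAAAAAAAAAAAAAAAAAAAAAAAAAAAAAAAAAAAAAAAAAAAAAAAAAAAAAAAAAAAAAAAAAAAAAAAAAAAAAAAAIAAAAAAAAAAAAAAAOAAAAAAAAAAAAAAAPAAAAAAAAAAAAAAAPwAAAAAAAAAAAAAAP4YAAAAAAAAAAAAAP9/AAAAAAAAAAAAAf//wAAAAAAAAAAAAf//8AAAAAAAAAAAAP//8AAAAAAAAAAAAP//8AAAAAAAAAAAAH//8AAAAAAAAAAAAH//4AAAAAAAAAAAAD//wAAAAAAAAAAAAD//wAAAAAAAAAAAAD//wAAAAAAAAAAAAD//4AAAAAAAAAAAAH//wAAAAAAAAAAAAH//wAAAAAAAAAAAAD//gAAAAAAAAAAAAD//gAAAAAAAAAAAAD//gAAAAAAAAAAAAD//gAAAAAAAAAAAAD//gAAAAAAAAAAAAB//gAAAAAAAAAAAAB//AAAAAAAAAAAAAB//AAAAAAAAAAAAAA/+AAAAAAAAAAAAAAH+AAAAAAAAAAAAAAD+AAAAAAAAAAAAAAAOAAAAAAAAAAAAAAAAAAAAAAAAAAAAAAAAAAAAAAAAAAAAAAAAAAAAAAAAAAAAAAAAAAAAAAAAAAAAAAAAAAAAAAAAAAAAAAAAAAAAAAAAAAAAAAAAAAAAAAAAAAAAAAAAAAAAAAAAAAAAAAAAAAAAAAAAAAAAAAAAAAAAAAAAAAAAAAAAAAAAAAAAAAAAAAAAAAAAAAAAAAAAAAAAAAAAAAAAAAAAAAAAAAAAAAAAAAAAAAAAAAAAAAAAAAAAAAAAAAAAAAAAAAAAAAAAAAAAAAAAAAAAAAAAAAAAAAAAAAAAAAAAAAAAAAAAAAAAAAAAAAAAAAAAAAAAAAAAAAAAAAAAAAAAAAAAAAAAAAAAAAAAAAAAAAAAAAAAAAAAAAAAAAAAAAAAAAAAAAAAAAAAAAAAAAAAAAAAAAAAAAAAAAAAAAAAAAAAAAAAAAAAAAAAAAAAAAAAAAAAAAAAAAAAAAAAAAAAAAAAAAAAAAAAAAAAAAAAAAAAAAAAAAAAAAAAAAAAAAAAAAAAAAAAAAAAAAAAAAAAAAAAAAAAAAAAAAAAAAAAAAAAAAAAAAAAAAAAAAAAAAAAAAAAAAAAAAAAAAAAAAAAAAAAAAAAAAAAAAAAAAAAAAAAAAAAAAAAAAAAAAAAAAAAAAAAAAAAAAAAAAAAAAAAAAAAAAAAAAAAAAAAAAAAAAAAAAAAAAAAAAAAAAAAAAAAAAAAAAAAAAAAAAAAAAAAAAAAAAAAAAAAAAAAAAAAAAAAAAAAAAAAAAAAAAAAAAAAAAAAAAAAAAAAAAAAAAAAAAAAAAAAAAAAAAAAAAAAAAAAAAAAAAA="/>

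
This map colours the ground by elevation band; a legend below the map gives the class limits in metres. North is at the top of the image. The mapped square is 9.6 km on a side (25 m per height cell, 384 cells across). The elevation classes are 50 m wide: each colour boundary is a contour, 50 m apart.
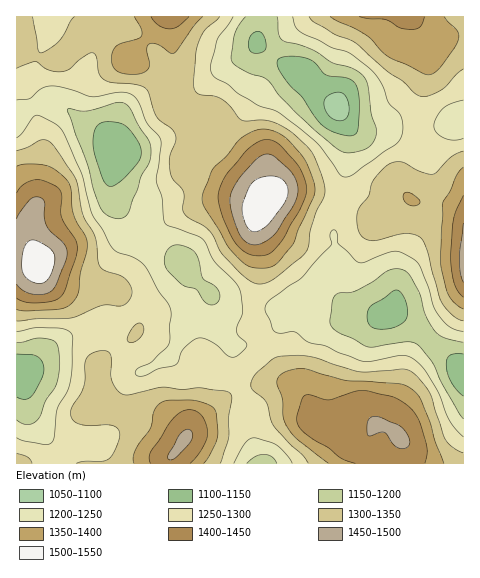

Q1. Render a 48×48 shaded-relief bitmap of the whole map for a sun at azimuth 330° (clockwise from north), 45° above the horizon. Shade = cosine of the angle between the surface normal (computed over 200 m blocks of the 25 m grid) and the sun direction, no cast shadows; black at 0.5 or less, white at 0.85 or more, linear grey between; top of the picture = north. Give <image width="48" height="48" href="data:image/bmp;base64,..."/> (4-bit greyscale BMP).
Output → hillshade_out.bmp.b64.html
<image width="48" height="48" href="data:image/bmp;base64,Qk32BAAAAAAAAHYAAAAoAAAAMAAAADAAAAABAAQAAAAAAIAEAAATCwAAEwsAABAAAAAAAAAAAAAAABEREQAiIiIAMzMzAERERABVVVUAZmZmAHd3dwCIiIgAmZmZAKqqqgC7u7sAzMzMAN3d3QDu7u4A////ALqqq7u7u7vLljI0VERWd3ZmdmZnZmZ4q8u7qqqru8zcuFMjVUVWdmZniHd3d2Zoq8y7qYiZq83dynUzVWZmZlZnmZh4iHdnmszLqXd3mrzN3KdVZ3eHd3eImqmImYdnmrzLuYdmeaq83bl2Z4iZmZmZqqqZqYd3ibvMy6h3iaq8zduXZ4iaq7qqqqqqqph3iMzM3cuYmqvM3u26h4iKq7uqu7u7uph3iczd3dypmszd3d3LqYiJqru7zdzMy6l3ibvMzMupmr3dzMy7qqqqq7u7ze7d26mHiKq8zLuYiJrMu7u6u7u8zLu8ze7t3LmHd4iqu7uod3eaqqqqq7zM3czMzN7u3LqHZlaJq7zKh2Z4mqmaqrzMzd3MzM3u3bqXVDRomrzMqHZniqqpmaq7y8zLu7vd3bqHVCNFeaq8uod3iaqqqZmqu6q7u6vN3cqGVCEiNXiaq6h3iaqqqpmZqpmZqqq8zLqHVCERI0RniamIiZqru6mZmpiIiIiau6qHZSEBI0RFZ5mYiZqru6iImZh3h3d4mqqYZUIAI1ZWZ4iZmZmqqphmeJmHd2ZmiZqpdlQhJGiIiIiJmqmZmZdVV4iId2VVeJmql3ZCI1iqqZmJqqmIh3ZTRWeIiGVVZ5maqZh0Ikaau6mImqqHdmVDNFZ4iHZVVomqu7qXQiR5u6mHiZqXZlRDI0RneHZVVnmru7u5dTRoqqmHd4mYdlMzM0RneIZUVnirzLu6mGVomqmGZmeJh1MyJFVoiIdUVnirzLuqqYd4mqqXZVZ4iHUyI0VomZh2VnirzLqZmYiJq7qpdmZomYZCESRnmqmIdmebzMqHd3eKu7qqmHd5mqljEBJXiqqZh3eKzcuXZVZ5u7qqqqmaq7qFIQFGirupmIiKzdy5dUV5u7qqqqq7vMuoUyI2mru6qZmrzd3Ll1V5vMupmavM3cy6hkRXm7u6qqq8zM3LqWVpvNy6mJq93d3LqGZnm8zLu7q7zMzLqXZ4rO7cqZm83u3LuYd4m83cu6u7zczLqHd4m93cupms3u3LqpiJq83ty6q73dy6mHd4iavMy6qaze7bqpmavN3d3Kmr3u26mHd3iImau7qYre7cuqqqvMzMzKmbzdzLmHdmd4d4mqmYm+7ty6q7zMu7u6mau7u7qXZVZ4h3iamYis7ty6qrzcqZmqh3mpqqqXVEZ4mYeKqpmbzcuqmZvMuYiZhlZ3iIh2UzRXmpiJu7qqq7qpiIirupiIdlVnd2ZmZDI1iZiJq7qqqqqph2eaupiHZUVnZlVWdlMjaJiImrqqqpmql1V4qYh3dUVndlVniIUzR4h3eKqqupmaqFRWeHZ3dlVXeHd3iah2Z4h2Z4mruph3h2VVZmZnd2VXiamHiaupiIh2ZmeKu5ZUVmVWZmZ3d3ZWeaqYiazKmIdmZmZompZERVVWd3d4iHZneaupiKvLmHZURVVWiZhlVWVWeIiIiIh3eKu6maqqmGVDNEM1aKqHZmVVZ4iHeJmYiJq7qqqqmGQyIzIjaKqodmVVVniHZ5mQ=="/>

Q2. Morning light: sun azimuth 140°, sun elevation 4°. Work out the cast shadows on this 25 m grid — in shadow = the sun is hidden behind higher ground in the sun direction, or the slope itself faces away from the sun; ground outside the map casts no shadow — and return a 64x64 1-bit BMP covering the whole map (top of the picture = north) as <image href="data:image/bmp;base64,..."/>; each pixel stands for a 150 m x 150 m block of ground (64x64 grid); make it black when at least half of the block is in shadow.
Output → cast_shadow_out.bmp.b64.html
<image width="64" height="64" href="data:image/bmp;base64,Qk0+AgAAAAAAAD4AAAAoAAAAQAAAAEAAAAABAAEAAAAAAAACAAATCwAAEwsAAAIAAAAAAAAA////AAAAAAAB/7AAAAAAAMP//AAAAAAB44/8AAAAAAHwD/4AAAAAAPwH/wAAAAAA/gf/gAAAAAD+A/+AB4AAAP8D/8APwAAA/8P/8B/DAAD/4//4H4f8AP/n//gfh/4A/+f/4B+P/wD/x//g/5//AP/H/4H///8A/+P/Af///4D/8/wD////gP/5wAH///+AP/4AAf///4AP/wAD////gAAfgAP///+AAAcAB5///wAAAAAHB//+AAAAAA8Hz8BwAAAAHwAAAPgAAAAIAAAA/AAAAAAAAAD+AAAAAAAAAP+ABgAAAAAA/8AGAAAAAAD/4AAAAAAAAH/AAAAQAAAAf8AAABgAAAB/wAAADAAAAH+AAAADAAAA/4AAgAeAAAD/wAOIB4AAgP/AB48PwAHg/8AHj9/gAOB/4AfH//AA4H/4B+D/+AHA//AH+H/4A/j/+Af8//gD/f/4D/z/8AP///gP/v/wA///8A////gH///gD///+Af///AH///8D///+Af///4f///wB+///h//P+AD7//8P/4AwAHn//g/8AAAAOP/8D/wAAAAA//gf/AAAAAB/8B/8AAAAAH/gH/gAAAAAH4A4wAAAAAAHGBAAAAADAAAYAAAAAAeAABwAAAAAB8AAAAAAAACH4AAAAAAAAMfAAAMAAAAAwwAAA4AAAADwAAADgAAAA=="/>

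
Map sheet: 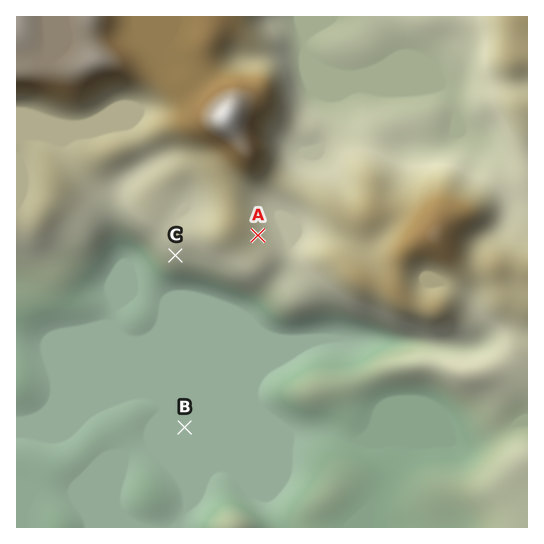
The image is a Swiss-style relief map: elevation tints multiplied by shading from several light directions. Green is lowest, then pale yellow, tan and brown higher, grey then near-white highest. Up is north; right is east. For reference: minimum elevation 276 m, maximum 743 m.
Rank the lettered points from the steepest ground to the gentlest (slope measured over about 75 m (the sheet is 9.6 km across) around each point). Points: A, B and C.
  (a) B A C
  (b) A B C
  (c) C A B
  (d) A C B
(c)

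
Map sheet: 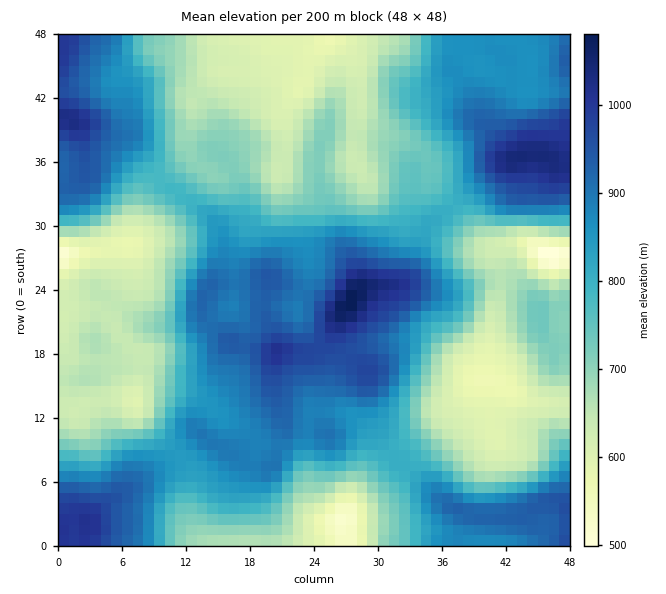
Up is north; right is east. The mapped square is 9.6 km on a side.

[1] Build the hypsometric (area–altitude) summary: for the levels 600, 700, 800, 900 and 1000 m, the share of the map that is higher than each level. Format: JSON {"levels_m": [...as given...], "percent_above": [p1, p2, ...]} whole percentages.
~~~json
{"levels_m": [600, 700, 800, 900, 1000], "percent_above": [94, 67, 48, 22, 3]}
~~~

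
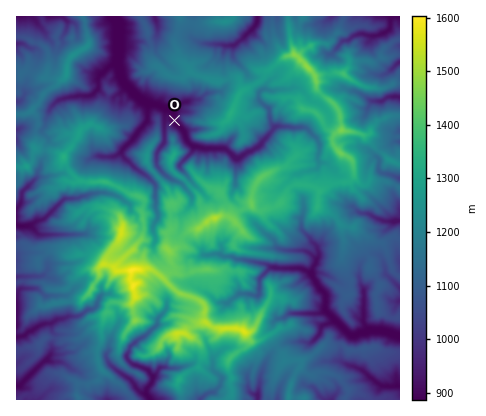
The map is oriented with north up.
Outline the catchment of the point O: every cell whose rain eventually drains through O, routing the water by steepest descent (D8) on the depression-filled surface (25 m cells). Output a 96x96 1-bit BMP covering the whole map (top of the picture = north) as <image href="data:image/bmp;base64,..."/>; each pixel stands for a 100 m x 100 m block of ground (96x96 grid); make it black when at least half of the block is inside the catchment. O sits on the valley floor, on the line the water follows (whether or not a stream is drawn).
<image width="96" height="96" href="data:image/bmp;base64,Qk2+BAAAAAAAAD4AAAAoAAAAYAAAAGAAAAABAAEAAAAAAIAEAAATCwAAEwsAAAIAAAAAAAAA////AAAAAAAAAAAAAAAAAAAAAAAAAAAAAAAAAAAAAAAAAAAAAAAAAAAAAAAAAAAAAAAAAAAAAAAAAAAAAAAAAAAAAAAAAAAAAAAAAAAAAAAAAAAAAAAAAAAAAAAAAAAAAAAAAAAAAAAAAAAAAAAAAAAAAAAAAAAAAAAAAAAAAAAAAAAAAAAAAAAAAAAAAAAAAAAAAAAAAAAAAAAAAAAAAAAAAAAAAAAAAAAAAAAAAAAAAAAAAAAAAAAAAAAAAAAAAAAAAAAAAAAAAAAAAAAAAAAAAAAAAAAAAAAAAAAAAAAAAAAAAAAAAAAAAAAAAAAAAAAAAAAAAAAAAAAAAAAAAAAAAAAAAAAAAAAAAAAAAAAAAAAAAAAAAAAAAAAAAAAAAAAAAAAAAAAAAAAAAAAAAAAAAAAAAAAAAAAAAAAAAAAAAAAAAAAAAAAAAAAAAAAAAAAAAAAAAAAAAAAAAAAAAAAAAAAAAAAAAAAAAAAAAAAAAAAAAAAAAAAAAAAAAAAAAAAAAAAAAAAAAAAAAAAAAAAAAAAAAAAAAAAAAAAAAAAAAAAAAAAAAAAAAAAAAAAAAAAAAAAAAAAAAAAAAAAAAAAAAAAAAAAAAAAAAAAAAAAAAAAAAAAAAAAAAAAAAAAAAAAAAAAAAAAAAAAAAAAAAAAAAAAAAAAAAAAAAAAAAAAAAAAAAAAAAAAAAAAAAAAAAAAAAAAAAAAAAAAAAAAAAAAAAAAAAAAAAAHAAAAAAAAAAAAAAAH+AAAAAAAAAAAAAAP/DAAAAAAAAAAAAAP/34AAAAAAAAAAAAP//8AAAAAAAAAAAAP//+AAAAAAAAAAAAf//+AAAAAAAAAAAA////AIAAAAAAAAAB////h8AAAAAAAAAB//////4AAAAAAAAH//////8AAAAAAAAP//////+AAAAAAAAf//////+AAAAAAAAf//////8AAAAAAAAf//////8AAAAAAAAf//////4AAAAAAAAP//////wAAAAAAAAf//////AAAAAAAAAf//////AAAAAAAAAf/////+AAAAAAAAAf/////+AAAAAAAAAf//////AAAAAAAAA///////gAAAAAAAA///////gAAAAAAAAf4P////gAAAAAAAAAAH////gAAAAAAAAAAD////gAAAAAAAAAAD////gAAAAAAAAAAB////AAAAAAAAAAAB///+AAAAAAAAAAAB///8AAAAAAAAAAAA///wAAAAAAAAAAAAf//gAAAAAAAAAAAAH//gAAAAAAAAAAAAB//gAAAAAAAAAAAAA//gAAAAAAAAAAAAA//AAAAAAAAAAAAAAf/AAAAAAAAAAAAAAP+AAAAAAAAAAAAAAD8AAAAAAAAAAAAAAB4AAAAAAAAAAAAAAAAAAAAAAAAAAAAAAAAAAAAAAAAAAAAAAAAAAAAAAAAAAAAAAAAAAAAAAAAAAAAAAAAAAAAAAAAAAAAAAAAAAAAAAAAAAAAAAAAAAAAAAAAAAAAAAAAAAAAAAAAAAAAAAAAAAAAAAAAAAAAAAAAAAAA="/>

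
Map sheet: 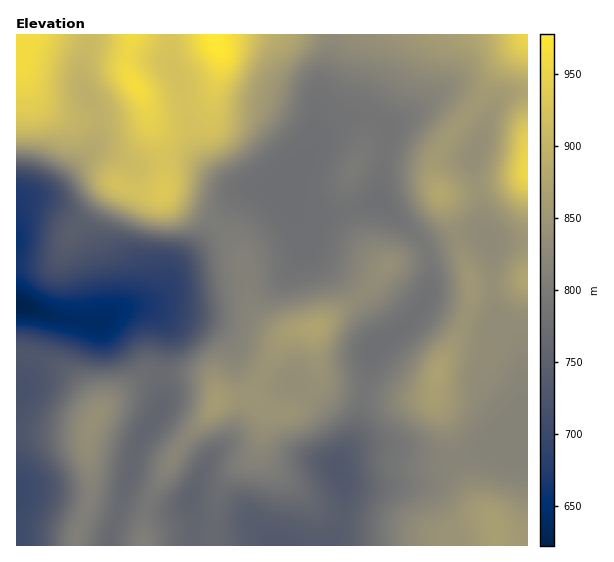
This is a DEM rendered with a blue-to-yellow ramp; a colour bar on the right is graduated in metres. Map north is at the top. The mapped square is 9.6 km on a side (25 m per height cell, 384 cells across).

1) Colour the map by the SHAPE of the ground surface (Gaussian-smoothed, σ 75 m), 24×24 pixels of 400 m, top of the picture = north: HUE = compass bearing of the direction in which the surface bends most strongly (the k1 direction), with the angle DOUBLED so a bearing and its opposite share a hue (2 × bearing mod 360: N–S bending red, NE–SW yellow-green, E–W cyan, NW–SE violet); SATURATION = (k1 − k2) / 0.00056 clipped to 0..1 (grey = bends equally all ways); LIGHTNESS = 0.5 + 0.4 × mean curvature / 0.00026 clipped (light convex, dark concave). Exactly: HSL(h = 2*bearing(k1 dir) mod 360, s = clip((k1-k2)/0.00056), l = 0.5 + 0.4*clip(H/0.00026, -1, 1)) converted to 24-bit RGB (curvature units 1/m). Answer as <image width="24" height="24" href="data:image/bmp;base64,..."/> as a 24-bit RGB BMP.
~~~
<image width="24" height="24" href="data:image/bmp;base64,Qk32BgAAAAAAADYAAAAoAAAAGAAAABgAAAABABgAAAAAAMAGAAATCwAAEwsAAAAAAAAAAAAAOUSRN1yz9erWwIddDzJpvdqnx6CYaVCdU1uRubqJZGOJfl53eGxgiYBfYYlkR1uLbWuSi5eVnaeXk5Chgm2VbGyKp7WMVmKgSWKDM2Z/2pd77r+hF1N1qcBMzq1NQ3RydkaKy7p3X0RXeUpFh4JaaadparOpNlGRaHmdiq2qlqGokX6enWGpj6Cxpr+zTE+iWWFqMzpGkHg4//GyKmqCKkWD+ZCCNYQqJ1Zm1nNndjhQaZVff72ag9O4VnOjQDdse35SfpVEgYdHgnpTZIxugreCnY11elODZkhjUjBXhbVO7/y+Q4iTDydK5I+f7sG0CT5Io0fA2qfaj8G4es+RWJRVWzxXTDpmmXCEhqeFcXiWipV1WJ1Xg5ZUfWpSd21eSjycQzu7qNWs7u22kqBUDDhTQp27/8zUjiNZCCwYt3RF07R+p34zW0gfN1QqK1hQWpdWmJtfeGJRpZFQhJ5YaYBifHtzfX16O0qnQUe0ybuk47+jwpR7HVZhFVhNzEWV/8rjMqS5IIVjyL2K0XTDvJ7MZoiqK3SCSoiEk2dVf1ZPpbtjZrZhXIN4bH10eH56R2h5OWaJlriv4cjM6MnXVEG1KldoGzo+3nh39dbmOW/XgbWmgouyyoLBxpG5P3m5LlGqmHi/m5HFwNG6hbGxamCTb4OAa3p/Wm1mOGdZOcNZp9O96bPh4VLUZkSbJDJ0X85m1OGsf0e4qX9wZXBciV9oysqcWXm0JUmNYn6lqXG04b+baaBgaViEj4R+YWl9cYqoY8bZiPfaQtTEoSq49YrPk5fiK0T/u63l0J6FW0BwyW9xh2lhentZsuFoQmF3OEhtS4GCTFid79TQwXuST1qBl4GBZ19/0dvzgb7er4VAPCUYGB8Usc9UwJ1fGRculFBD7mxrfk6FrHCLyn2onHiu3uKQM1RMNlhNPnhSK3hnv5hw64iOV12IjniOe2aRg1gQQhsCWzkKaFkqLFcwXZcihlMmTTc9MUMn35Yhra9kR7yuoKLZwbTo89jqyU3YR2p6O4VJKnNRMGJT6IZuq4dlX1x4g2VXOh0NmGwceKM5ZYBOTW5GUnU7aH1JSFxuVjFpvdN/ncJ/PrJXNHlHcYhTwGVu61HH1IHGc6KGPXxuH0FQwYJM1cGLWzaFu11bSx3W2sDGkrKganyOaouHX5WKZpqCMjtmQTl0xd2UqLqAiqRnQGJSVXRDa2NEj01RwHuHzJKZV5mcFB5OicBSw9uaKyGY08HaIB6X4KuwxJqeeHOgfIiahXZLYU8fJB4PKX05pNuCoLGKopiIWFiBZXZyWl9ucoyLi62dzsLXrn7TLg5ojeGDrrRtN0dujcJcITNXwaqH2aiqnUhvYg4LMwgAe1IAAKwAANd9Ys6HiqqJln2HfV2Hc3F+XnqEZ6aQg7SGl6BcexBAeCIygOVMe2ZVZk5jopk0NWOES6iA2xE8agAVpBAbpcz01eL21fbuAMzJNaSchpJ3iGJwgWp9fXh/coBrXZNJfZBKbS5DcxBU0tqLcstkSmB1bi9h15IrU1UwJRoOLwQR8bPx0PX7qeD+urfe8eDaO3SoHEpMZnFUfmpqf3p9d3SCl2aUrZ9yU4BeSipwZUu83u7dr7bUSyGwihG37s++KSAKMCUPAOyHm//Rztmshk96maRm6b6OyxlHLDEWGFoWQ3tNcoB1cnqAYG2MvZeYdWqdIDF8crm+yeWOknJSOiVzKRW89OTXRJTjgPT/lPTfIqVki21FpldHgbFNuodc6Tuz2KPMRcOkInhTP31bbH56YXt7j550r4CQKlCEWJ+r4KyYoHBaMVRfEyVI+/fDsrzob9bYbr29VW2nQkJ+uo1+nceSX2abmGet38jFqJPOcFi4OZKASHqAcnx/ZY9omoFrTVZxL3RXuIhy3ZKmTF6JCjJX5/nSkqqZl8CtSoSlcEeEYCtdvdZqis6CVkiHlWGP3tuEUZR8oWSueJKqMFt8bW2BhoFsfWZdg2RiSX1OLHU5unxlx3KOFmFmc/Y0orGQlbR6QD5mXCVqhlCx1PfXcoO3Xjx8i1F48cB9Z589Qm5wtZpnLUJUbFRhiHZieHBrf4V5ioJ6VH1VN205uWBRjUQ/ZoASsaiMsJp3PDppIjmImtWwxt5pZT5Hbjlxhkhj6uawzbWVLUVtvn5oPFZrQGVyjox6doeGdYR+h3h3jH2EYH+ATm53xFiWwIqFo5d/s5qKT1OaJkt3qIxQ3L+LUW6VNiqHo4y7zeCtzZGQMDGyn4G7mI7LJVS3gIKjf3+jeXqhgIKghIOge3SlSliidFur3MzI"/>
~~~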